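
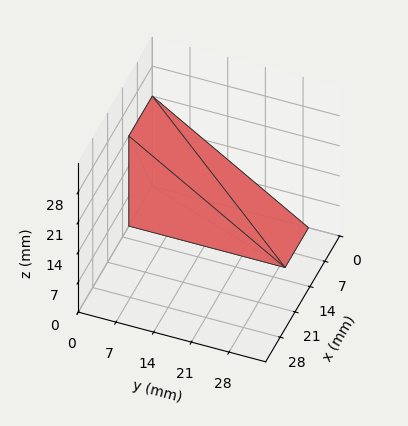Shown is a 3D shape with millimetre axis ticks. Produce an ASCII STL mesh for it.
Reading the render: the shape is a wedge (ramp): 11 × 29 mm base, rising to 21 mm along the y=0 edge and sloping linearly to z=0 at y=29 (dimensions read to the nearest mm from the axis ticks). For the STL, each face is triangulated and given an outward normal.

solid part
  facet normal 0.0000 0.0000 -1.0000
    outer loop
      vertex 11.0 29.0 0.0
      vertex 11.0 0.0 0.0
      vertex 0.0 0.0 0.0
    endloop
  endfacet
  facet normal 0.0000 0.0000 -1.0000
    outer loop
      vertex 0.0 29.0 0.0
      vertex 11.0 29.0 0.0
      vertex 0.0 0.0 0.0
    endloop
  endfacet
  facet normal 0.0000 -1.0000 0.0000
    outer loop
      vertex 0.0 0.0 0.0
      vertex 11.0 0.0 0.0
      vertex 11.0 0.0 21.0
    endloop
  endfacet
  facet normal 0.0000 -1.0000 0.0000
    outer loop
      vertex 0.0 0.0 0.0
      vertex 11.0 0.0 21.0
      vertex 0.0 0.0 21.0
    endloop
  endfacet
  facet normal 0.0000 0.5865 0.8099
    outer loop
      vertex 0.0 0.0 21.0
      vertex 11.0 0.0 21.0
      vertex 11.0 29.0 0.0
    endloop
  endfacet
  facet normal 0.0000 0.5865 0.8099
    outer loop
      vertex 0.0 0.0 21.0
      vertex 11.0 29.0 0.0
      vertex 0.0 29.0 0.0
    endloop
  endfacet
  facet normal -1.0000 0.0000 0.0000
    outer loop
      vertex 0.0 0.0 21.0
      vertex 0.0 29.0 0.0
      vertex 0.0 0.0 0.0
    endloop
  endfacet
  facet normal 1.0000 0.0000 0.0000
    outer loop
      vertex 11.0 0.0 0.0
      vertex 11.0 29.0 0.0
      vertex 11.0 0.0 21.0
    endloop
  endfacet
endsolid part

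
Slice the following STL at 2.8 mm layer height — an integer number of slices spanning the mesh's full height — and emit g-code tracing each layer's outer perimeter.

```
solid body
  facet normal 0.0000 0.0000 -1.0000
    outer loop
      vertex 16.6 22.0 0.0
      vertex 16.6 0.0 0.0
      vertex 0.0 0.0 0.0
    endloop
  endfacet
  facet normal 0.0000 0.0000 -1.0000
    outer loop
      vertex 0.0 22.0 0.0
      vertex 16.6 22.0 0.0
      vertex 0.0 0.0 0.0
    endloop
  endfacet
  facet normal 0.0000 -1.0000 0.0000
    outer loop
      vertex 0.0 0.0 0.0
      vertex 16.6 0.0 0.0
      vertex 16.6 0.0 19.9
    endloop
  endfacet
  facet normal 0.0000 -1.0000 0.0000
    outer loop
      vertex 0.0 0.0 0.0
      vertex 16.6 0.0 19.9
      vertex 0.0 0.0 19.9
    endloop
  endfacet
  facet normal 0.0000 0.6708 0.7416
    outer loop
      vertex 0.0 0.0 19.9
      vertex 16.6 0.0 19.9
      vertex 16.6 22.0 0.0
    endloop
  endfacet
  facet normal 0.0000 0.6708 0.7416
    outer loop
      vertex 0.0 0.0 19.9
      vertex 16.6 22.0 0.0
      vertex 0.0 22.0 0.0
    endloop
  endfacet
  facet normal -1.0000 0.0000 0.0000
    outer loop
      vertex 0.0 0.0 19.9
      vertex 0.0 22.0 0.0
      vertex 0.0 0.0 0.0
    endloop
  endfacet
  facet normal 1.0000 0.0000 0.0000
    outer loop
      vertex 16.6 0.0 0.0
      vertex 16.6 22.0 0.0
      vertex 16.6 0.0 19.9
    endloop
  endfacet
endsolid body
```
; perimeter-only toolpath
G21 ; units = mm
G90 ; absolute positioning
G28 ; home
; layer 1
G0 Z2.8
G0 X0.0 Y0.0
G1 X16.6 Y0.0
G1 X16.6 Y18.9
G1 X0.0 Y18.9
G1 X0.0 Y0.0
; layer 2
G0 Z5.7
G0 X0.0 Y0.0
G1 X16.6 Y0.0
G1 X16.6 Y15.7
G1 X0.0 Y15.7
G1 X0.0 Y0.0
; layer 3
G0 Z8.5
G0 X0.0 Y0.0
G1 X16.6 Y0.0
G1 X16.6 Y12.6
G1 X0.0 Y12.6
G1 X0.0 Y0.0
; layer 4
G0 Z11.4
G0 X0.0 Y0.0
G1 X16.6 Y0.0
G1 X16.6 Y9.4
G1 X0.0 Y9.4
G1 X0.0 Y0.0
; layer 5
G0 Z14.2
G0 X0.0 Y0.0
G1 X16.6 Y0.0
G1 X16.6 Y6.3
G1 X0.0 Y6.3
G1 X0.0 Y0.0
; layer 6
G0 Z17.1
G0 X0.0 Y0.0
G1 X16.6 Y0.0
G1 X16.6 Y3.1
G1 X0.0 Y3.1
G1 X0.0 Y0.0
M2 ; end

The solid is a wedge (ramp): 16.6 × 22 mm base, rising to 19.9 mm along the y=0 edge and sloping linearly to z=0 at y=22. Slicing at Δz = 2.8 mm — 7 equal slices spanning the solid's height, so layer i sits at z = i·h/7 — gives 6 non-empty perimeters. Each is a 4-segment closed polygon; G0 lifts to the layer z and rapids to the start vertex, then G1 traces the edges. The cross-section shrinks linearly with z (the slice at the apex is degenerate and omitted).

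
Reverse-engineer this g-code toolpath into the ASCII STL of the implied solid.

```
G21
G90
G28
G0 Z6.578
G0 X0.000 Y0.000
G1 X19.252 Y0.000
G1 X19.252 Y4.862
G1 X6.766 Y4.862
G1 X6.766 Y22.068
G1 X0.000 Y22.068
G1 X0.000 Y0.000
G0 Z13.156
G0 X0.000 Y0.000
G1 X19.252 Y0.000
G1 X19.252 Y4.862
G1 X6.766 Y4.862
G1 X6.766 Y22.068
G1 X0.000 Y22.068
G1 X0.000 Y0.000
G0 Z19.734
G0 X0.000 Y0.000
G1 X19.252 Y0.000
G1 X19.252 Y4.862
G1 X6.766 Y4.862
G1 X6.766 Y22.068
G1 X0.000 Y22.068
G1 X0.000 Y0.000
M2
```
solid part
  facet normal 0.0000 0.0000 -1.0000
    outer loop
      vertex 19.252 4.862 0.000
      vertex 19.252 0.000 0.000
      vertex 0.000 0.000 0.000
    endloop
  endfacet
  facet normal 0.0000 0.0000 -1.0000
    outer loop
      vertex 6.766 4.862 0.000
      vertex 19.252 4.862 0.000
      vertex 0.000 0.000 0.000
    endloop
  endfacet
  facet normal 0.0000 0.0000 -1.0000
    outer loop
      vertex 6.766 22.068 0.000
      vertex 6.766 4.862 0.000
      vertex 0.000 0.000 0.000
    endloop
  endfacet
  facet normal 0.0000 0.0000 -1.0000
    outer loop
      vertex 0.000 22.068 0.000
      vertex 6.766 22.068 0.000
      vertex 0.000 0.000 0.000
    endloop
  endfacet
  facet normal 0.0000 0.0000 1.0000
    outer loop
      vertex 0.000 0.000 19.734
      vertex 19.252 0.000 19.734
      vertex 19.252 4.862 19.734
    endloop
  endfacet
  facet normal 0.0000 0.0000 1.0000
    outer loop
      vertex 0.000 0.000 19.734
      vertex 19.252 4.862 19.734
      vertex 6.766 4.862 19.734
    endloop
  endfacet
  facet normal 0.0000 0.0000 1.0000
    outer loop
      vertex 0.000 0.000 19.734
      vertex 6.766 4.862 19.734
      vertex 6.766 22.068 19.734
    endloop
  endfacet
  facet normal 0.0000 0.0000 1.0000
    outer loop
      vertex 0.000 0.000 19.734
      vertex 6.766 22.068 19.734
      vertex 0.000 22.068 19.734
    endloop
  endfacet
  facet normal 0.0000 -1.0000 0.0000
    outer loop
      vertex 0.000 0.000 0.000
      vertex 19.252 0.000 0.000
      vertex 19.252 0.000 19.734
    endloop
  endfacet
  facet normal 0.0000 -1.0000 0.0000
    outer loop
      vertex 0.000 0.000 0.000
      vertex 19.252 0.000 19.734
      vertex 0.000 0.000 19.734
    endloop
  endfacet
  facet normal 1.0000 0.0000 0.0000
    outer loop
      vertex 19.252 0.000 0.000
      vertex 19.252 4.862 0.000
      vertex 19.252 4.862 19.734
    endloop
  endfacet
  facet normal 1.0000 0.0000 0.0000
    outer loop
      vertex 19.252 0.000 0.000
      vertex 19.252 4.862 19.734
      vertex 19.252 0.000 19.734
    endloop
  endfacet
  facet normal 0.0000 1.0000 0.0000
    outer loop
      vertex 19.252 4.862 0.000
      vertex 6.766 4.862 0.000
      vertex 6.766 4.862 19.734
    endloop
  endfacet
  facet normal 0.0000 1.0000 0.0000
    outer loop
      vertex 19.252 4.862 0.000
      vertex 6.766 4.862 19.734
      vertex 19.252 4.862 19.734
    endloop
  endfacet
  facet normal 1.0000 0.0000 0.0000
    outer loop
      vertex 6.766 4.862 0.000
      vertex 6.766 22.068 0.000
      vertex 6.766 22.068 19.734
    endloop
  endfacet
  facet normal 1.0000 0.0000 0.0000
    outer loop
      vertex 6.766 4.862 0.000
      vertex 6.766 22.068 19.734
      vertex 6.766 4.862 19.734
    endloop
  endfacet
  facet normal 0.0000 1.0000 0.0000
    outer loop
      vertex 6.766 22.068 0.000
      vertex 0.000 22.068 0.000
      vertex 0.000 22.068 19.734
    endloop
  endfacet
  facet normal 0.0000 1.0000 0.0000
    outer loop
      vertex 6.766 22.068 0.000
      vertex 0.000 22.068 19.734
      vertex 6.766 22.068 19.734
    endloop
  endfacet
  facet normal -1.0000 0.0000 0.0000
    outer loop
      vertex 0.000 22.068 0.000
      vertex 0.000 0.000 0.000
      vertex 0.000 0.000 19.734
    endloop
  endfacet
  facet normal -1.0000 0.0000 0.0000
    outer loop
      vertex 0.000 22.068 0.000
      vertex 0.000 0.000 19.734
      vertex 0.000 22.068 19.734
    endloop
  endfacet
endsolid part

The G0 Z moves step by Δz≈6.578 mm. Every layer's G1 loop is the same polygon, so the solid is a straight extrusion of it from z=0 to z≈19.7. Closing with flat bottom and top caps and triangulating gives 20 facets — an L-shaped prism: outer 19.3 × 22.1 mm, arm thicknesses ≈ 4.86 mm (horizontal) and 6.77 mm (vertical), extruded 19.7 mm in z.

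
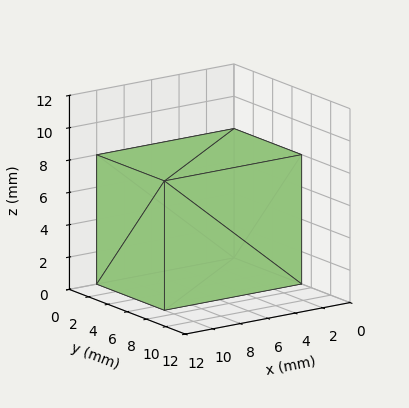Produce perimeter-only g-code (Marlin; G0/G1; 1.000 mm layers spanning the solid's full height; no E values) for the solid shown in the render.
Reading the render: the shape is a rectangular box, roughly 10 × 7 mm footprint and 8 mm tall (dimensions read to the nearest mm from the axis ticks). For the g-code, the solid's height is divided into equal slices at the stated Δz and each level perimeter traced with G1 moves after a G0 lift.

; perimeter-only toolpath
G21 ; units = mm
G90 ; absolute positioning
G28 ; home
; layer 1
G0 Z1.000
G0 X0.000 Y0.000
G1 X10.000 Y0.000
G1 X10.000 Y7.000
G1 X0.000 Y7.000
G1 X0.000 Y0.000
; layer 2
G0 Z2.000
G0 X0.000 Y0.000
G1 X10.000 Y0.000
G1 X10.000 Y7.000
G1 X0.000 Y7.000
G1 X0.000 Y0.000
; layer 3
G0 Z3.000
G0 X0.000 Y0.000
G1 X10.000 Y0.000
G1 X10.000 Y7.000
G1 X0.000 Y7.000
G1 X0.000 Y0.000
; layer 4
G0 Z4.000
G0 X0.000 Y0.000
G1 X10.000 Y0.000
G1 X10.000 Y7.000
G1 X0.000 Y7.000
G1 X0.000 Y0.000
; layer 5
G0 Z5.000
G0 X0.000 Y0.000
G1 X10.000 Y0.000
G1 X10.000 Y7.000
G1 X0.000 Y7.000
G1 X0.000 Y0.000
; layer 6
G0 Z6.000
G0 X0.000 Y0.000
G1 X10.000 Y0.000
G1 X10.000 Y7.000
G1 X0.000 Y7.000
G1 X0.000 Y0.000
; layer 7
G0 Z7.000
G0 X0.000 Y0.000
G1 X10.000 Y0.000
G1 X10.000 Y7.000
G1 X0.000 Y7.000
G1 X0.000 Y0.000
; layer 8
G0 Z8.000
G0 X0.000 Y0.000
G1 X10.000 Y0.000
G1 X10.000 Y7.000
G1 X0.000 Y7.000
G1 X0.000 Y0.000
M2 ; end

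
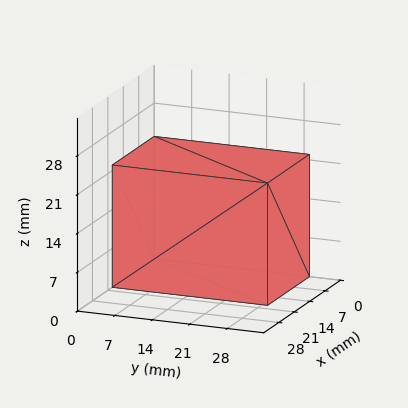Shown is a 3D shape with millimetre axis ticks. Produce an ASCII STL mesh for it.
Reading the render: the shape is a rectangular box, roughly 19 × 29 mm footprint and 22 mm tall (dimensions read to the nearest mm from the axis ticks). For the STL, each face is triangulated and given an outward normal.

solid part
  facet normal 0.0000 0.0000 -1.0000
    outer loop
      vertex 19.00 29.00 0.00
      vertex 19.00 0.00 0.00
      vertex 0.00 0.00 0.00
    endloop
  endfacet
  facet normal 0.0000 0.0000 -1.0000
    outer loop
      vertex 0.00 29.00 0.00
      vertex 19.00 29.00 0.00
      vertex 0.00 0.00 0.00
    endloop
  endfacet
  facet normal 0.0000 0.0000 1.0000
    outer loop
      vertex 0.00 0.00 22.00
      vertex 19.00 0.00 22.00
      vertex 19.00 29.00 22.00
    endloop
  endfacet
  facet normal 0.0000 0.0000 1.0000
    outer loop
      vertex 0.00 0.00 22.00
      vertex 19.00 29.00 22.00
      vertex 0.00 29.00 22.00
    endloop
  endfacet
  facet normal 0.0000 -1.0000 0.0000
    outer loop
      vertex 0.00 0.00 0.00
      vertex 19.00 0.00 0.00
      vertex 19.00 0.00 22.00
    endloop
  endfacet
  facet normal 0.0000 -1.0000 0.0000
    outer loop
      vertex 0.00 0.00 0.00
      vertex 19.00 0.00 22.00
      vertex 0.00 0.00 22.00
    endloop
  endfacet
  facet normal 0.0000 1.0000 0.0000
    outer loop
      vertex 19.00 29.00 22.00
      vertex 19.00 29.00 0.00
      vertex 0.00 29.00 0.00
    endloop
  endfacet
  facet normal 0.0000 1.0000 0.0000
    outer loop
      vertex 0.00 29.00 22.00
      vertex 19.00 29.00 22.00
      vertex 0.00 29.00 0.00
    endloop
  endfacet
  facet normal -1.0000 0.0000 0.0000
    outer loop
      vertex 0.00 29.00 22.00
      vertex 0.00 29.00 0.00
      vertex 0.00 0.00 0.00
    endloop
  endfacet
  facet normal -1.0000 0.0000 0.0000
    outer loop
      vertex 0.00 0.00 22.00
      vertex 0.00 29.00 22.00
      vertex 0.00 0.00 0.00
    endloop
  endfacet
  facet normal 1.0000 0.0000 0.0000
    outer loop
      vertex 19.00 0.00 0.00
      vertex 19.00 29.00 0.00
      vertex 19.00 29.00 22.00
    endloop
  endfacet
  facet normal 1.0000 0.0000 0.0000
    outer loop
      vertex 19.00 0.00 0.00
      vertex 19.00 29.00 22.00
      vertex 19.00 0.00 22.00
    endloop
  endfacet
endsolid part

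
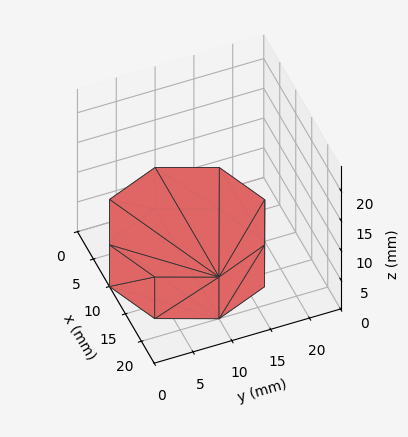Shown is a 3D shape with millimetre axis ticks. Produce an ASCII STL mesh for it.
Reading the render: the shape is a regular 8-sided prism (a cylinder approximated with 8 flat sides), circumscribed radius ≈ 10 mm, height ≈ 7 mm (dimensions read to the nearest mm from the axis ticks). For the STL, each face is triangulated and given an outward normal.

solid part
  facet normal 0.0000 0.0000 -1.0000
    outer loop
      vertex 10.000 20.000 0.000
      vertex 17.071 17.071 0.000
      vertex 20.000 10.000 0.000
    endloop
  endfacet
  facet normal 0.0000 0.0000 -1.0000
    outer loop
      vertex 2.929 17.071 0.000
      vertex 10.000 20.000 0.000
      vertex 20.000 10.000 0.000
    endloop
  endfacet
  facet normal 0.0000 0.0000 -1.0000
    outer loop
      vertex 0.000 10.000 0.000
      vertex 2.929 17.071 0.000
      vertex 20.000 10.000 0.000
    endloop
  endfacet
  facet normal 0.0000 0.0000 -1.0000
    outer loop
      vertex 2.929 2.929 0.000
      vertex 0.000 10.000 0.000
      vertex 20.000 10.000 0.000
    endloop
  endfacet
  facet normal 0.0000 0.0000 -1.0000
    outer loop
      vertex 10.000 0.000 0.000
      vertex 2.929 2.929 0.000
      vertex 20.000 10.000 0.000
    endloop
  endfacet
  facet normal 0.0000 0.0000 -1.0000
    outer loop
      vertex 17.071 2.929 0.000
      vertex 10.000 0.000 0.000
      vertex 20.000 10.000 0.000
    endloop
  endfacet
  facet normal 0.0000 0.0000 1.0000
    outer loop
      vertex 20.000 10.000 7.000
      vertex 17.071 17.071 7.000
      vertex 10.000 20.000 7.000
    endloop
  endfacet
  facet normal 0.0000 0.0000 1.0000
    outer loop
      vertex 20.000 10.000 7.000
      vertex 10.000 20.000 7.000
      vertex 2.929 17.071 7.000
    endloop
  endfacet
  facet normal 0.0000 0.0000 1.0000
    outer loop
      vertex 20.000 10.000 7.000
      vertex 2.929 17.071 7.000
      vertex 0.000 10.000 7.000
    endloop
  endfacet
  facet normal 0.0000 0.0000 1.0000
    outer loop
      vertex 20.000 10.000 7.000
      vertex 0.000 10.000 7.000
      vertex 2.929 2.929 7.000
    endloop
  endfacet
  facet normal 0.0000 0.0000 1.0000
    outer loop
      vertex 20.000 10.000 7.000
      vertex 2.929 2.929 7.000
      vertex 10.000 0.000 7.000
    endloop
  endfacet
  facet normal 0.0000 0.0000 1.0000
    outer loop
      vertex 20.000 10.000 7.000
      vertex 10.000 0.000 7.000
      vertex 17.071 2.929 7.000
    endloop
  endfacet
  facet normal 0.9239 0.3827 0.0000
    outer loop
      vertex 20.000 10.000 0.000
      vertex 17.071 17.071 0.000
      vertex 17.071 17.071 7.000
    endloop
  endfacet
  facet normal 0.9239 0.3827 0.0000
    outer loop
      vertex 20.000 10.000 0.000
      vertex 17.071 17.071 7.000
      vertex 20.000 10.000 7.000
    endloop
  endfacet
  facet normal 0.3827 0.9239 0.0000
    outer loop
      vertex 17.071 17.071 0.000
      vertex 10.000 20.000 0.000
      vertex 10.000 20.000 7.000
    endloop
  endfacet
  facet normal 0.3827 0.9239 0.0000
    outer loop
      vertex 17.071 17.071 0.000
      vertex 10.000 20.000 7.000
      vertex 17.071 17.071 7.000
    endloop
  endfacet
  facet normal -0.3827 0.9239 0.0000
    outer loop
      vertex 10.000 20.000 0.000
      vertex 2.929 17.071 0.000
      vertex 2.929 17.071 7.000
    endloop
  endfacet
  facet normal -0.3827 0.9239 0.0000
    outer loop
      vertex 10.000 20.000 0.000
      vertex 2.929 17.071 7.000
      vertex 10.000 20.000 7.000
    endloop
  endfacet
  facet normal -0.9239 0.3827 0.0000
    outer loop
      vertex 2.929 17.071 0.000
      vertex 0.000 10.000 0.000
      vertex 0.000 10.000 7.000
    endloop
  endfacet
  facet normal -0.9239 0.3827 0.0000
    outer loop
      vertex 2.929 17.071 0.000
      vertex 0.000 10.000 7.000
      vertex 2.929 17.071 7.000
    endloop
  endfacet
  facet normal -0.9239 -0.3827 0.0000
    outer loop
      vertex 0.000 10.000 0.000
      vertex 2.929 2.929 0.000
      vertex 2.929 2.929 7.000
    endloop
  endfacet
  facet normal -0.9239 -0.3827 0.0000
    outer loop
      vertex 0.000 10.000 0.000
      vertex 2.929 2.929 7.000
      vertex 0.000 10.000 7.000
    endloop
  endfacet
  facet normal -0.3827 -0.9239 0.0000
    outer loop
      vertex 2.929 2.929 0.000
      vertex 10.000 0.000 0.000
      vertex 10.000 0.000 7.000
    endloop
  endfacet
  facet normal -0.3827 -0.9239 0.0000
    outer loop
      vertex 2.929 2.929 0.000
      vertex 10.000 0.000 7.000
      vertex 2.929 2.929 7.000
    endloop
  endfacet
  facet normal 0.3827 -0.9239 0.0000
    outer loop
      vertex 10.000 0.000 0.000
      vertex 17.071 2.929 0.000
      vertex 17.071 2.929 7.000
    endloop
  endfacet
  facet normal 0.3827 -0.9239 0.0000
    outer loop
      vertex 10.000 0.000 0.000
      vertex 17.071 2.929 7.000
      vertex 10.000 0.000 7.000
    endloop
  endfacet
  facet normal 0.9239 -0.3827 0.0000
    outer loop
      vertex 17.071 2.929 0.000
      vertex 20.000 10.000 0.000
      vertex 20.000 10.000 7.000
    endloop
  endfacet
  facet normal 0.9239 -0.3827 0.0000
    outer loop
      vertex 17.071 2.929 0.000
      vertex 20.000 10.000 7.000
      vertex 17.071 2.929 7.000
    endloop
  endfacet
endsolid part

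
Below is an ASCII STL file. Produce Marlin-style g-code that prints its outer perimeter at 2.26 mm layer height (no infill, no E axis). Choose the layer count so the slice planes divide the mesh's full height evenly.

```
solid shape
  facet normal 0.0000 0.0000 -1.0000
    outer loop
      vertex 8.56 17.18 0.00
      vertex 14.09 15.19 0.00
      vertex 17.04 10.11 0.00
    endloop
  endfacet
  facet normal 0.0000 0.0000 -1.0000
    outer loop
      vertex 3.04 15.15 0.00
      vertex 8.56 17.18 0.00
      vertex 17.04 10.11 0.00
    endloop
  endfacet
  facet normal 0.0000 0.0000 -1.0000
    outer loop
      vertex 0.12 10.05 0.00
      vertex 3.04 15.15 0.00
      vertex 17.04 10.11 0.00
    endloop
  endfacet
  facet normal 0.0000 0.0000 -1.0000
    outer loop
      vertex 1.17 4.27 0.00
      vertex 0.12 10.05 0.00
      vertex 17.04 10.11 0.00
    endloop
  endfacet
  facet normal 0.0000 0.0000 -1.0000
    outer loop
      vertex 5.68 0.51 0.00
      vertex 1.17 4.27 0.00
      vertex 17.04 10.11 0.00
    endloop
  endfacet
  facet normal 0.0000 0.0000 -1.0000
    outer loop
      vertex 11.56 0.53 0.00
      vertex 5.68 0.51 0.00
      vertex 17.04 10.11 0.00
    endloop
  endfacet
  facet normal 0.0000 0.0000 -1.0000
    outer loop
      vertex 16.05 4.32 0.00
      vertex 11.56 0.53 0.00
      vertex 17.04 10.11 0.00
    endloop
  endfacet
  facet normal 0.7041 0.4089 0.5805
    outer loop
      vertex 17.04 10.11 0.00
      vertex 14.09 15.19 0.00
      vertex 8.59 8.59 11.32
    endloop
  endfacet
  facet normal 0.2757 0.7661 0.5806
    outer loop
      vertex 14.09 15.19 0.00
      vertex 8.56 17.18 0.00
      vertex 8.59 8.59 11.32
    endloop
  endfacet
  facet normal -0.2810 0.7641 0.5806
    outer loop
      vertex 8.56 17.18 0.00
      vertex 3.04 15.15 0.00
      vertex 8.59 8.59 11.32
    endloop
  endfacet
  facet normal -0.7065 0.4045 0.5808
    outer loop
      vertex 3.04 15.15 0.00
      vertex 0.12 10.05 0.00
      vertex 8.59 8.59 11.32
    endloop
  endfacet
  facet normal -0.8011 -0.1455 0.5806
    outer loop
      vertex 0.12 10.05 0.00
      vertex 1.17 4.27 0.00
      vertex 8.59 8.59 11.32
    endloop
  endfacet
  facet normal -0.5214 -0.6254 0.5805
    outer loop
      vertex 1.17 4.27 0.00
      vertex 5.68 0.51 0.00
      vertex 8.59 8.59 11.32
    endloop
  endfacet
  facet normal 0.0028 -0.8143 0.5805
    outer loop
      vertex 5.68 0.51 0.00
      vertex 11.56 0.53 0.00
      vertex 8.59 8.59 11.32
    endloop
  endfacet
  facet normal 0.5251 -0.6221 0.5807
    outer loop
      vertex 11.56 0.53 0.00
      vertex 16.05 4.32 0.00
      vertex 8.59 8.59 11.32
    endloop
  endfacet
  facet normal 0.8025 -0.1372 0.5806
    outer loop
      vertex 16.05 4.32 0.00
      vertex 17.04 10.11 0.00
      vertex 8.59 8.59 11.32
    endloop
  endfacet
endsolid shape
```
; perimeter-only toolpath
G21 ; units = mm
G90 ; absolute positioning
G28 ; home
; layer 1
G0 Z2.26
G0 X15.35 Y9.81
G1 X12.99 Y13.87
G1 X8.57 Y15.46
G1 X4.15 Y13.84
G1 X1.81 Y9.76
G1 X2.65 Y5.13
G1 X6.26 Y2.13
G1 X10.97 Y2.14
G1 X14.56 Y5.17
G1 X15.35 Y9.81
; layer 2
G0 Z4.53
G0 X13.66 Y9.50
G1 X11.89 Y12.55
G1 X8.57 Y13.74
G1 X5.26 Y12.53
G1 X3.51 Y9.47
G1 X4.14 Y6.00
G1 X6.84 Y3.74
G1 X10.37 Y3.75
G1 X13.07 Y6.03
G1 X13.66 Y9.50
; layer 3
G0 Z6.79
G0 X11.97 Y9.20
G1 X10.79 Y11.23
G1 X8.58 Y12.03
G1 X6.37 Y11.21
G1 X5.20 Y9.17
G1 X5.62 Y6.86
G1 X7.43 Y5.36
G1 X9.78 Y5.37
G1 X11.57 Y6.88
G1 X11.97 Y9.20
; layer 4
G0 Z9.06
G0 X10.28 Y8.89
G1 X9.69 Y9.91
G1 X8.58 Y10.31
G1 X7.48 Y9.90
G1 X6.90 Y8.88
G1 X7.11 Y7.73
G1 X8.01 Y6.97
G1 X9.18 Y6.98
G1 X10.08 Y7.74
G1 X10.28 Y8.89
M2 ; end

The solid is a regular 9-sided pyramid, base circumscribed radius ≈ 8.59 mm, apex at z ≈ 11.3 mm. Slicing at Δz = 2.26 mm — 5 equal slices spanning the solid's height, so layer i sits at z = i·h/5 — gives 4 non-empty perimeters. Each is a 9-segment closed polygon; G0 lifts to the layer z and rapids to the start vertex, then G1 traces the edges. The cross-section shrinks linearly with z (the slice at the apex is degenerate and omitted).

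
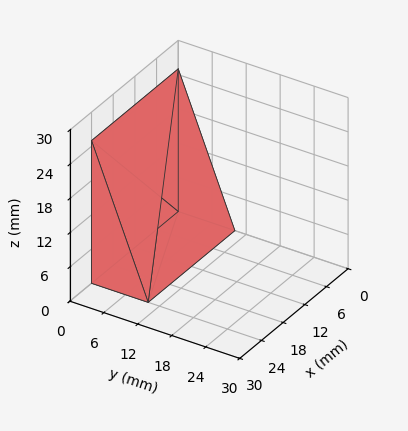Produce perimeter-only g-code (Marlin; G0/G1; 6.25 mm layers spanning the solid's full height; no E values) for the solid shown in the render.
Reading the render: the shape is a wedge (ramp): 24 × 10 mm base, rising to 25 mm along the y=0 edge and sloping linearly to z=0 at y=10 (dimensions read to the nearest mm from the axis ticks). For the g-code, the solid's height is divided into equal slices at the stated Δz and each level perimeter traced with G1 moves after a G0 lift.

; perimeter-only toolpath
G21 ; units = mm
G90 ; absolute positioning
G28 ; home
; layer 1
G0 Z6.25
G0 X0.00 Y0.00
G1 X24.00 Y0.00
G1 X24.00 Y7.50
G1 X0.00 Y7.50
G1 X0.00 Y0.00
; layer 2
G0 Z12.50
G0 X0.00 Y0.00
G1 X24.00 Y0.00
G1 X24.00 Y5.00
G1 X0.00 Y5.00
G1 X0.00 Y0.00
; layer 3
G0 Z18.75
G0 X0.00 Y0.00
G1 X24.00 Y0.00
G1 X24.00 Y2.50
G1 X0.00 Y2.50
G1 X0.00 Y0.00
M2 ; end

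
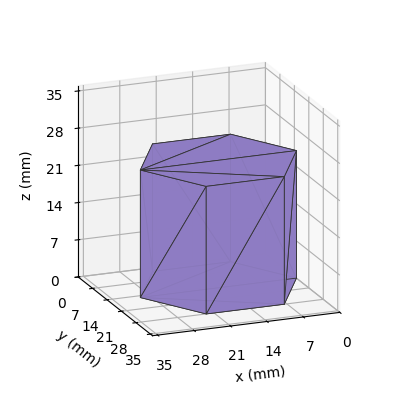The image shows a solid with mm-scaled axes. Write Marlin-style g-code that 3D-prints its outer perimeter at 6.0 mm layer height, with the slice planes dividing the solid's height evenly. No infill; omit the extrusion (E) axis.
Reading the render: the shape is a regular 6-sided prism (a cylinder approximated with 6 flat sides), circumscribed radius ≈ 15 mm, height ≈ 24 mm (dimensions read to the nearest mm from the axis ticks). For the g-code, the solid's height is divided into equal slices at the stated Δz and each level perimeter traced with G1 moves after a G0 lift.

; perimeter-only toolpath
G21 ; units = mm
G90 ; absolute positioning
G28 ; home
; layer 1
G0 Z6.0
G0 X30.0 Y15.0
G1 X22.5 Y28.0
G1 X7.5 Y28.0
G1 X0.0 Y15.0
G1 X7.5 Y2.0
G1 X22.5 Y2.0
G1 X30.0 Y15.0
; layer 2
G0 Z12.0
G0 X30.0 Y15.0
G1 X22.5 Y28.0
G1 X7.5 Y28.0
G1 X0.0 Y15.0
G1 X7.5 Y2.0
G1 X22.5 Y2.0
G1 X30.0 Y15.0
; layer 3
G0 Z18.0
G0 X30.0 Y15.0
G1 X22.5 Y28.0
G1 X7.5 Y28.0
G1 X0.0 Y15.0
G1 X7.5 Y2.0
G1 X22.5 Y2.0
G1 X30.0 Y15.0
; layer 4
G0 Z24.0
G0 X30.0 Y15.0
G1 X22.5 Y28.0
G1 X7.5 Y28.0
G1 X0.0 Y15.0
G1 X7.5 Y2.0
G1 X22.5 Y2.0
G1 X30.0 Y15.0
M2 ; end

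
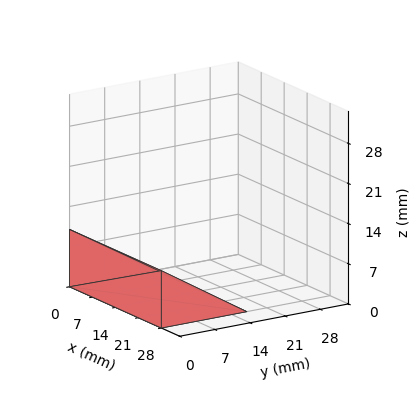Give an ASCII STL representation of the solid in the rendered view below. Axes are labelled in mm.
Reading the render: the shape is a wedge (ramp): 28 × 17 mm base, rising to 10 mm along the y=0 edge and sloping linearly to z=0 at y=17 (dimensions read to the nearest mm from the axis ticks). For the STL, each face is triangulated and given an outward normal.

solid part
  facet normal 0.0000 0.0000 -1.0000
    outer loop
      vertex 28.00 17.00 0.00
      vertex 28.00 0.00 0.00
      vertex 0.00 0.00 0.00
    endloop
  endfacet
  facet normal 0.0000 0.0000 -1.0000
    outer loop
      vertex 0.00 17.00 0.00
      vertex 28.00 17.00 0.00
      vertex 0.00 0.00 0.00
    endloop
  endfacet
  facet normal 0.0000 -1.0000 0.0000
    outer loop
      vertex 0.00 0.00 0.00
      vertex 28.00 0.00 0.00
      vertex 28.00 0.00 10.00
    endloop
  endfacet
  facet normal 0.0000 -1.0000 0.0000
    outer loop
      vertex 0.00 0.00 0.00
      vertex 28.00 0.00 10.00
      vertex 0.00 0.00 10.00
    endloop
  endfacet
  facet normal 0.0000 0.5070 0.8619
    outer loop
      vertex 0.00 0.00 10.00
      vertex 28.00 0.00 10.00
      vertex 28.00 17.00 0.00
    endloop
  endfacet
  facet normal 0.0000 0.5070 0.8619
    outer loop
      vertex 0.00 0.00 10.00
      vertex 28.00 17.00 0.00
      vertex 0.00 17.00 0.00
    endloop
  endfacet
  facet normal -1.0000 0.0000 0.0000
    outer loop
      vertex 0.00 0.00 10.00
      vertex 0.00 17.00 0.00
      vertex 0.00 0.00 0.00
    endloop
  endfacet
  facet normal 1.0000 0.0000 0.0000
    outer loop
      vertex 28.00 0.00 0.00
      vertex 28.00 17.00 0.00
      vertex 28.00 0.00 10.00
    endloop
  endfacet
endsolid part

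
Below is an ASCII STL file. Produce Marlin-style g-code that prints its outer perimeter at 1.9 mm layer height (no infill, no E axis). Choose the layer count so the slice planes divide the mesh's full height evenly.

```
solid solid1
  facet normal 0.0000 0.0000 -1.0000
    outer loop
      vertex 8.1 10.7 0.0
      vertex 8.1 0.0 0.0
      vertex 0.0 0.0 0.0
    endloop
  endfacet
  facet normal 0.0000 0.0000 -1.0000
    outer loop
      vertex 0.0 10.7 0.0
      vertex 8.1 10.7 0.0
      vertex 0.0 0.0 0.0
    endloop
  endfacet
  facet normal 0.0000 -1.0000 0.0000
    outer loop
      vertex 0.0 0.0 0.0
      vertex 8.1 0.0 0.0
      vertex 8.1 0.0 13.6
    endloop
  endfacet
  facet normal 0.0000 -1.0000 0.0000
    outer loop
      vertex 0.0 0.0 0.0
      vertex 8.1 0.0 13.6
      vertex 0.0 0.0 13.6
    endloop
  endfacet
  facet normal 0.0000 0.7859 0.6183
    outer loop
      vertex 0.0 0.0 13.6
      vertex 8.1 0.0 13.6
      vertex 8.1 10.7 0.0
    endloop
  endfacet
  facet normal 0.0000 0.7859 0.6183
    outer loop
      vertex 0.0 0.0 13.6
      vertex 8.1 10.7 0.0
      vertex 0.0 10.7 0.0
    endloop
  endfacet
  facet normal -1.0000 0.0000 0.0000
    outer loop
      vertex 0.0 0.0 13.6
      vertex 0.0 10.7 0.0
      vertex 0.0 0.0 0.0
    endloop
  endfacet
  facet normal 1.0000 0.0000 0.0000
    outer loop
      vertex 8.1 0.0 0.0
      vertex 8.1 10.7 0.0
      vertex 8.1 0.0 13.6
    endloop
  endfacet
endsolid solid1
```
; perimeter-only toolpath
G21 ; units = mm
G90 ; absolute positioning
G28 ; home
; layer 1
G0 Z1.9
G0 X0.0 Y0.0
G1 X8.1 Y0.0
G1 X8.1 Y9.2
G1 X0.0 Y9.2
G1 X0.0 Y0.0
; layer 2
G0 Z3.9
G0 X0.0 Y0.0
G1 X8.1 Y0.0
G1 X8.1 Y7.6
G1 X0.0 Y7.6
G1 X0.0 Y0.0
; layer 3
G0 Z5.8
G0 X0.0 Y0.0
G1 X8.1 Y0.0
G1 X8.1 Y6.1
G1 X0.0 Y6.1
G1 X0.0 Y0.0
; layer 4
G0 Z7.8
G0 X0.0 Y0.0
G1 X8.1 Y0.0
G1 X8.1 Y4.6
G1 X0.0 Y4.6
G1 X0.0 Y0.0
; layer 5
G0 Z9.7
G0 X0.0 Y0.0
G1 X8.1 Y0.0
G1 X8.1 Y3.1
G1 X0.0 Y3.1
G1 X0.0 Y0.0
; layer 6
G0 Z11.7
G0 X0.0 Y0.0
G1 X8.1 Y0.0
G1 X8.1 Y1.5
G1 X0.0 Y1.5
G1 X0.0 Y0.0
M2 ; end

The solid is a wedge (ramp): 8.1 × 10.7 mm base, rising to 13.6 mm along the y=0 edge and sloping linearly to z=0 at y=10.7. Slicing at Δz = 1.9 mm — 7 equal slices spanning the solid's height, so layer i sits at z = i·h/7 — gives 6 non-empty perimeters. Each is a 4-segment closed polygon; G0 lifts to the layer z and rapids to the start vertex, then G1 traces the edges. The cross-section shrinks linearly with z (the slice at the apex is degenerate and omitted).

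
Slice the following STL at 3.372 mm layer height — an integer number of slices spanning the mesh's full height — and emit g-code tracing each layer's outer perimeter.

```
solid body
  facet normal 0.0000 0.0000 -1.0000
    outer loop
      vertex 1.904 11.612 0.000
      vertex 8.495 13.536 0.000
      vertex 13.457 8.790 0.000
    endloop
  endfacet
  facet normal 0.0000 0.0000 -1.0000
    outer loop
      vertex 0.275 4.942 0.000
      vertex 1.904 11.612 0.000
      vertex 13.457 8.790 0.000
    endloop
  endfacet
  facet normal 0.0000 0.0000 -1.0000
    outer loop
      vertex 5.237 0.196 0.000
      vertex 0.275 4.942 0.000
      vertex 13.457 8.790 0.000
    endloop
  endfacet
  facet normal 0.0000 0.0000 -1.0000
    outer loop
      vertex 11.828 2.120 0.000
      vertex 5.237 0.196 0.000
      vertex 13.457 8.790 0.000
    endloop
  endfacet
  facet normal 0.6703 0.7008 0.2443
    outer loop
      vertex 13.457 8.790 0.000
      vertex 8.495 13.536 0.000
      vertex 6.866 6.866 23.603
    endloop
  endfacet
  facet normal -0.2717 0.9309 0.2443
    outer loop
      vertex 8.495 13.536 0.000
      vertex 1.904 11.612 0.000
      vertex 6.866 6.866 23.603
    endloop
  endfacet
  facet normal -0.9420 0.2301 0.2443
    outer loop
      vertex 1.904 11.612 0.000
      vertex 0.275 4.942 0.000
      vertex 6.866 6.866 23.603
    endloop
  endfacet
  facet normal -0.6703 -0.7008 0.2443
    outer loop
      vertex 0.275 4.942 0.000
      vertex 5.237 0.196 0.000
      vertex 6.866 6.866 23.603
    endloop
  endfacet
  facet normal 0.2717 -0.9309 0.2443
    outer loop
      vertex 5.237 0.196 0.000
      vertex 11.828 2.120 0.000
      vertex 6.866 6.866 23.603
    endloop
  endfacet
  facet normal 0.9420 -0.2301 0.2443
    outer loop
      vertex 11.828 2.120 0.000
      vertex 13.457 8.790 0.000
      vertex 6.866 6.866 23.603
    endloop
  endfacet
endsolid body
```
; perimeter-only toolpath
G21 ; units = mm
G90 ; absolute positioning
G28 ; home
; layer 1
G0 Z3.372
G0 X12.515 Y8.515
G1 X8.262 Y12.583
G1 X2.613 Y10.934
G1 X1.217 Y5.217
G1 X5.470 Y1.149
G1 X11.119 Y2.798
G1 X12.515 Y8.515
; layer 2
G0 Z6.744
G0 X11.574 Y8.240
G1 X8.030 Y11.630
G1 X3.322 Y10.256
G1 X2.158 Y5.492
G1 X5.702 Y2.102
G1 X10.410 Y3.476
G1 X11.574 Y8.240
; layer 3
G0 Z10.116
G0 X10.632 Y7.965
G1 X7.797 Y10.677
G1 X4.031 Y9.578
G1 X3.100 Y5.767
G1 X5.935 Y3.055
G1 X9.701 Y4.154
G1 X10.632 Y7.965
; layer 4
G0 Z13.487
G0 X9.691 Y7.691
G1 X7.564 Y9.725
G1 X4.739 Y8.900
G1 X4.041 Y6.041
G1 X6.168 Y4.007
G1 X8.993 Y4.832
G1 X9.691 Y7.691
; layer 5
G0 Z16.859
G0 X8.749 Y7.416
G1 X7.331 Y8.772
G1 X5.448 Y8.222
G1 X4.983 Y6.316
G1 X6.401 Y4.960
G1 X8.284 Y5.510
G1 X8.749 Y7.416
; layer 6
G0 Z20.231
G0 X7.808 Y7.141
G1 X7.099 Y7.819
G1 X6.157 Y7.544
G1 X5.924 Y6.591
G1 X6.633 Y5.913
G1 X7.575 Y6.188
G1 X7.808 Y7.141
M2 ; end

The solid is a regular 6-sided pyramid, base circumscribed radius ≈ 6.87 mm, apex at z ≈ 23.6 mm. Slicing at Δz = 3.372 mm — 7 equal slices spanning the solid's height, so layer i sits at z = i·h/7 — gives 6 non-empty perimeters. Each is a 6-segment closed polygon; G0 lifts to the layer z and rapids to the start vertex, then G1 traces the edges. The cross-section shrinks linearly with z (the slice at the apex is degenerate and omitted).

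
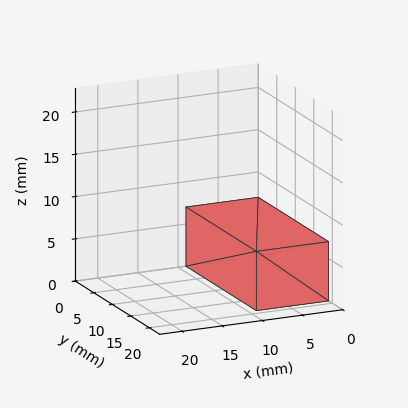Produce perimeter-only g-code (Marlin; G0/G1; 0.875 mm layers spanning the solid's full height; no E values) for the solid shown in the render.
Reading the render: the shape is a rectangular box, roughly 9 × 19 mm footprint and 7 mm tall (dimensions read to the nearest mm from the axis ticks). For the g-code, the solid's height is divided into equal slices at the stated Δz and each level perimeter traced with G1 moves after a G0 lift.

; perimeter-only toolpath
G21 ; units = mm
G90 ; absolute positioning
G28 ; home
; layer 1
G0 Z0.875
G0 X0.000 Y0.000
G1 X9.000 Y0.000
G1 X9.000 Y19.000
G1 X0.000 Y19.000
G1 X0.000 Y0.000
; layer 2
G0 Z1.750
G0 X0.000 Y0.000
G1 X9.000 Y0.000
G1 X9.000 Y19.000
G1 X0.000 Y19.000
G1 X0.000 Y0.000
; layer 3
G0 Z2.625
G0 X0.000 Y0.000
G1 X9.000 Y0.000
G1 X9.000 Y19.000
G1 X0.000 Y19.000
G1 X0.000 Y0.000
; layer 4
G0 Z3.500
G0 X0.000 Y0.000
G1 X9.000 Y0.000
G1 X9.000 Y19.000
G1 X0.000 Y19.000
G1 X0.000 Y0.000
; layer 5
G0 Z4.375
G0 X0.000 Y0.000
G1 X9.000 Y0.000
G1 X9.000 Y19.000
G1 X0.000 Y19.000
G1 X0.000 Y0.000
; layer 6
G0 Z5.250
G0 X0.000 Y0.000
G1 X9.000 Y0.000
G1 X9.000 Y19.000
G1 X0.000 Y19.000
G1 X0.000 Y0.000
; layer 7
G0 Z6.125
G0 X0.000 Y0.000
G1 X9.000 Y0.000
G1 X9.000 Y19.000
G1 X0.000 Y19.000
G1 X0.000 Y0.000
; layer 8
G0 Z7.000
G0 X0.000 Y0.000
G1 X9.000 Y0.000
G1 X9.000 Y19.000
G1 X0.000 Y19.000
G1 X0.000 Y0.000
M2 ; end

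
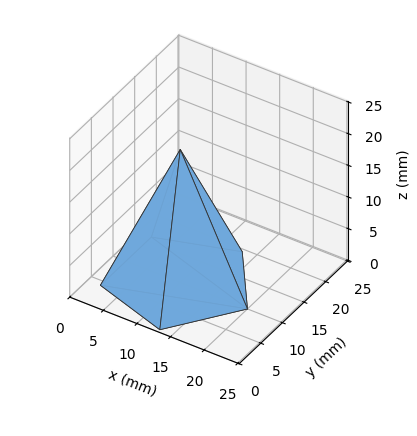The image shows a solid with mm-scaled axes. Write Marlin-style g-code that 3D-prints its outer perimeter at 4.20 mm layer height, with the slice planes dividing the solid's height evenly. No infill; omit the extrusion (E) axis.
Reading the render: the shape is a regular 5-sided pyramid, base circumscribed radius ≈ 10 mm, apex at z ≈ 21 mm (dimensions read to the nearest mm from the axis ticks). For the g-code, the solid's height is divided into equal slices at the stated Δz and each level perimeter traced with G1 moves after a G0 lift.

; perimeter-only toolpath
G21 ; units = mm
G90 ; absolute positioning
G28 ; home
; layer 1
G0 Z4.20
G0 X18.00 Y10.00
G1 X12.47 Y17.61
G1 X3.53 Y14.70
G1 X3.53 Y5.30
G1 X12.47 Y2.39
G1 X18.00 Y10.00
; layer 2
G0 Z8.40
G0 X16.00 Y10.00
G1 X11.85 Y15.71
G1 X5.15 Y13.53
G1 X5.15 Y6.47
G1 X11.85 Y4.29
G1 X16.00 Y10.00
; layer 3
G0 Z12.60
G0 X14.00 Y10.00
G1 X11.24 Y13.80
G1 X6.76 Y12.35
G1 X6.76 Y7.65
G1 X11.24 Y6.20
G1 X14.00 Y10.00
; layer 4
G0 Z16.80
G0 X12.00 Y10.00
G1 X10.62 Y11.90
G1 X8.38 Y11.18
G1 X8.38 Y8.82
G1 X10.62 Y8.10
G1 X12.00 Y10.00
M2 ; end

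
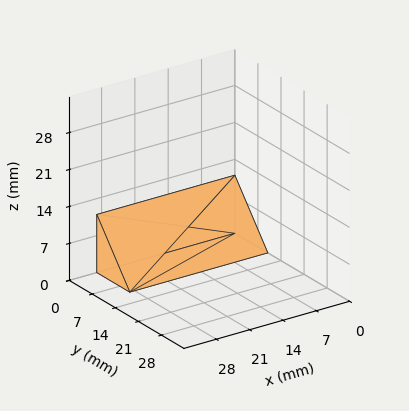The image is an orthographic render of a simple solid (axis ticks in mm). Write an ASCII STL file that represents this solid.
Reading the render: the shape is a wedge (ramp): 29 × 10 mm base, rising to 11 mm along the y=0 edge and sloping linearly to z=0 at y=10 (dimensions read to the nearest mm from the axis ticks). For the STL, each face is triangulated and given an outward normal.

solid part
  facet normal 0.0000 0.0000 -1.0000
    outer loop
      vertex 29.00 10.00 0.00
      vertex 29.00 0.00 0.00
      vertex 0.00 0.00 0.00
    endloop
  endfacet
  facet normal 0.0000 0.0000 -1.0000
    outer loop
      vertex 0.00 10.00 0.00
      vertex 29.00 10.00 0.00
      vertex 0.00 0.00 0.00
    endloop
  endfacet
  facet normal 0.0000 -1.0000 0.0000
    outer loop
      vertex 0.00 0.00 0.00
      vertex 29.00 0.00 0.00
      vertex 29.00 0.00 11.00
    endloop
  endfacet
  facet normal 0.0000 -1.0000 0.0000
    outer loop
      vertex 0.00 0.00 0.00
      vertex 29.00 0.00 11.00
      vertex 0.00 0.00 11.00
    endloop
  endfacet
  facet normal 0.0000 0.7399 0.6727
    outer loop
      vertex 0.00 0.00 11.00
      vertex 29.00 0.00 11.00
      vertex 29.00 10.00 0.00
    endloop
  endfacet
  facet normal 0.0000 0.7399 0.6727
    outer loop
      vertex 0.00 0.00 11.00
      vertex 29.00 10.00 0.00
      vertex 0.00 10.00 0.00
    endloop
  endfacet
  facet normal -1.0000 0.0000 0.0000
    outer loop
      vertex 0.00 0.00 11.00
      vertex 0.00 10.00 0.00
      vertex 0.00 0.00 0.00
    endloop
  endfacet
  facet normal 1.0000 0.0000 0.0000
    outer loop
      vertex 29.00 0.00 0.00
      vertex 29.00 10.00 0.00
      vertex 29.00 0.00 11.00
    endloop
  endfacet
endsolid part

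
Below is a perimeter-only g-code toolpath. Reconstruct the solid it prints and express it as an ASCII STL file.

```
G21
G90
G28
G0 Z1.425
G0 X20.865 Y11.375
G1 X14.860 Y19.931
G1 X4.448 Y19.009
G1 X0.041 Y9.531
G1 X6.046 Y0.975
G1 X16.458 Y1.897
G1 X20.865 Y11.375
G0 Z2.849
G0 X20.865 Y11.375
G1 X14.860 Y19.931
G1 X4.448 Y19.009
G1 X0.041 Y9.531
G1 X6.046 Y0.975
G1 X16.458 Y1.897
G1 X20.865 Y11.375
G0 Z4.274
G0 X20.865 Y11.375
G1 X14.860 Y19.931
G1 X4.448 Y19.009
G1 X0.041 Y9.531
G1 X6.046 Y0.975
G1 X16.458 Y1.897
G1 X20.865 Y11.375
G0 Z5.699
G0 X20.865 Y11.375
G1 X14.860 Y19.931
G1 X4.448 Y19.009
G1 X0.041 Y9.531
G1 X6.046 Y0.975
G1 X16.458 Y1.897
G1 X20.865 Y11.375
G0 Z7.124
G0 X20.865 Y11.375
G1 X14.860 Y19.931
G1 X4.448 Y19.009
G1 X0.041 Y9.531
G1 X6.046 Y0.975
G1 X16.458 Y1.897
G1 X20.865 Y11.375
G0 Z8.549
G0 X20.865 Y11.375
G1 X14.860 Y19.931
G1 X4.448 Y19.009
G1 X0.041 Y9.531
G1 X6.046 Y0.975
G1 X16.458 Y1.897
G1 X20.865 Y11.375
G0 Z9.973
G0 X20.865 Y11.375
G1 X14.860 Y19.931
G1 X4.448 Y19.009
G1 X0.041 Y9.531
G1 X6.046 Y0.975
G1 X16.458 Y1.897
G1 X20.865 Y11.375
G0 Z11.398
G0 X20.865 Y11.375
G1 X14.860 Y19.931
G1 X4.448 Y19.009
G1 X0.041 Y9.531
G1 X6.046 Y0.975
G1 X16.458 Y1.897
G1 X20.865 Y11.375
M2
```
solid part
  facet normal 0.0000 0.0000 -1.0000
    outer loop
      vertex 4.448 19.009 0.000
      vertex 14.860 19.931 0.000
      vertex 20.865 11.375 0.000
    endloop
  endfacet
  facet normal 0.0000 0.0000 -1.0000
    outer loop
      vertex 0.041 9.531 0.000
      vertex 4.448 19.009 0.000
      vertex 20.865 11.375 0.000
    endloop
  endfacet
  facet normal 0.0000 0.0000 -1.0000
    outer loop
      vertex 6.046 0.975 0.000
      vertex 0.041 9.531 0.000
      vertex 20.865 11.375 0.000
    endloop
  endfacet
  facet normal 0.0000 0.0000 -1.0000
    outer loop
      vertex 16.458 1.897 0.000
      vertex 6.046 0.975 0.000
      vertex 20.865 11.375 0.000
    endloop
  endfacet
  facet normal 0.0000 0.0000 1.0000
    outer loop
      vertex 20.865 11.375 11.398
      vertex 14.860 19.931 11.398
      vertex 4.448 19.009 11.398
    endloop
  endfacet
  facet normal 0.0000 0.0000 1.0000
    outer loop
      vertex 20.865 11.375 11.398
      vertex 4.448 19.009 11.398
      vertex 0.041 9.531 11.398
    endloop
  endfacet
  facet normal 0.0000 0.0000 1.0000
    outer loop
      vertex 20.865 11.375 11.398
      vertex 0.041 9.531 11.398
      vertex 6.046 0.975 11.398
    endloop
  endfacet
  facet normal 0.0000 0.0000 1.0000
    outer loop
      vertex 20.865 11.375 11.398
      vertex 6.046 0.975 11.398
      vertex 16.458 1.897 11.398
    endloop
  endfacet
  facet normal 0.8185 0.5745 0.0000
    outer loop
      vertex 20.865 11.375 0.000
      vertex 14.860 19.931 0.000
      vertex 14.860 19.931 11.398
    endloop
  endfacet
  facet normal 0.8185 0.5745 0.0000
    outer loop
      vertex 20.865 11.375 0.000
      vertex 14.860 19.931 11.398
      vertex 20.865 11.375 11.398
    endloop
  endfacet
  facet normal -0.0882 0.9961 0.0000
    outer loop
      vertex 14.860 19.931 0.000
      vertex 4.448 19.009 0.000
      vertex 4.448 19.009 11.398
    endloop
  endfacet
  facet normal -0.0882 0.9961 0.0000
    outer loop
      vertex 14.860 19.931 0.000
      vertex 4.448 19.009 11.398
      vertex 14.860 19.931 11.398
    endloop
  endfacet
  facet normal -0.9068 0.4216 0.0000
    outer loop
      vertex 4.448 19.009 0.000
      vertex 0.041 9.531 0.000
      vertex 0.041 9.531 11.398
    endloop
  endfacet
  facet normal -0.9068 0.4216 0.0000
    outer loop
      vertex 4.448 19.009 0.000
      vertex 0.041 9.531 11.398
      vertex 4.448 19.009 11.398
    endloop
  endfacet
  facet normal -0.8185 -0.5745 0.0000
    outer loop
      vertex 0.041 9.531 0.000
      vertex 6.046 0.975 0.000
      vertex 6.046 0.975 11.398
    endloop
  endfacet
  facet normal -0.8185 -0.5745 0.0000
    outer loop
      vertex 0.041 9.531 0.000
      vertex 6.046 0.975 11.398
      vertex 0.041 9.531 11.398
    endloop
  endfacet
  facet normal 0.0882 -0.9961 0.0000
    outer loop
      vertex 6.046 0.975 0.000
      vertex 16.458 1.897 0.000
      vertex 16.458 1.897 11.398
    endloop
  endfacet
  facet normal 0.0882 -0.9961 0.0000
    outer loop
      vertex 6.046 0.975 0.000
      vertex 16.458 1.897 11.398
      vertex 6.046 0.975 11.398
    endloop
  endfacet
  facet normal 0.9068 -0.4216 0.0000
    outer loop
      vertex 16.458 1.897 0.000
      vertex 20.865 11.375 0.000
      vertex 20.865 11.375 11.398
    endloop
  endfacet
  facet normal 0.9068 -0.4216 0.0000
    outer loop
      vertex 16.458 1.897 0.000
      vertex 20.865 11.375 11.398
      vertex 16.458 1.897 11.398
    endloop
  endfacet
endsolid part

The G0 Z moves step by Δz≈1.425 mm. Every layer's G1 loop is the same polygon, so the solid is a straight extrusion of it from z=0 to z≈11.4. Closing with flat bottom and top caps and triangulating gives 20 facets — a regular 6-sided prism (a cylinder approximated with 6 flat sides), circumscribed radius ≈ 10.5 mm, height ≈ 11.4 mm.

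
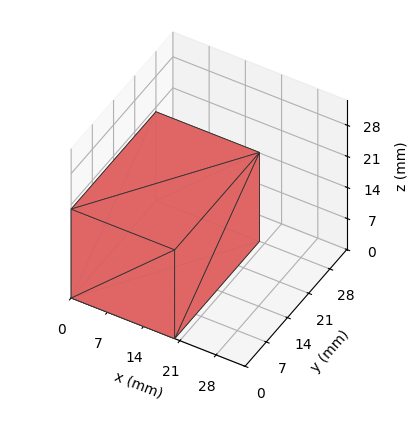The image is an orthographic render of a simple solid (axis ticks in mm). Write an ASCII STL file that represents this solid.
Reading the render: the shape is a rectangular box, roughly 20 × 28 mm footprint and 20 mm tall (dimensions read to the nearest mm from the axis ticks). For the STL, each face is triangulated and given an outward normal.

solid part
  facet normal 0.0000 0.0000 -1.0000
    outer loop
      vertex 20.000 28.000 0.000
      vertex 20.000 0.000 0.000
      vertex 0.000 0.000 0.000
    endloop
  endfacet
  facet normal 0.0000 0.0000 -1.0000
    outer loop
      vertex 0.000 28.000 0.000
      vertex 20.000 28.000 0.000
      vertex 0.000 0.000 0.000
    endloop
  endfacet
  facet normal 0.0000 0.0000 1.0000
    outer loop
      vertex 0.000 0.000 20.000
      vertex 20.000 0.000 20.000
      vertex 20.000 28.000 20.000
    endloop
  endfacet
  facet normal 0.0000 0.0000 1.0000
    outer loop
      vertex 0.000 0.000 20.000
      vertex 20.000 28.000 20.000
      vertex 0.000 28.000 20.000
    endloop
  endfacet
  facet normal 0.0000 -1.0000 0.0000
    outer loop
      vertex 0.000 0.000 0.000
      vertex 20.000 0.000 0.000
      vertex 20.000 0.000 20.000
    endloop
  endfacet
  facet normal 0.0000 -1.0000 0.0000
    outer loop
      vertex 0.000 0.000 0.000
      vertex 20.000 0.000 20.000
      vertex 0.000 0.000 20.000
    endloop
  endfacet
  facet normal 0.0000 1.0000 0.0000
    outer loop
      vertex 20.000 28.000 20.000
      vertex 20.000 28.000 0.000
      vertex 0.000 28.000 0.000
    endloop
  endfacet
  facet normal 0.0000 1.0000 0.0000
    outer loop
      vertex 0.000 28.000 20.000
      vertex 20.000 28.000 20.000
      vertex 0.000 28.000 0.000
    endloop
  endfacet
  facet normal -1.0000 0.0000 0.0000
    outer loop
      vertex 0.000 28.000 20.000
      vertex 0.000 28.000 0.000
      vertex 0.000 0.000 0.000
    endloop
  endfacet
  facet normal -1.0000 0.0000 0.0000
    outer loop
      vertex 0.000 0.000 20.000
      vertex 0.000 28.000 20.000
      vertex 0.000 0.000 0.000
    endloop
  endfacet
  facet normal 1.0000 0.0000 0.0000
    outer loop
      vertex 20.000 0.000 0.000
      vertex 20.000 28.000 0.000
      vertex 20.000 28.000 20.000
    endloop
  endfacet
  facet normal 1.0000 0.0000 0.0000
    outer loop
      vertex 20.000 0.000 0.000
      vertex 20.000 28.000 20.000
      vertex 20.000 0.000 20.000
    endloop
  endfacet
endsolid part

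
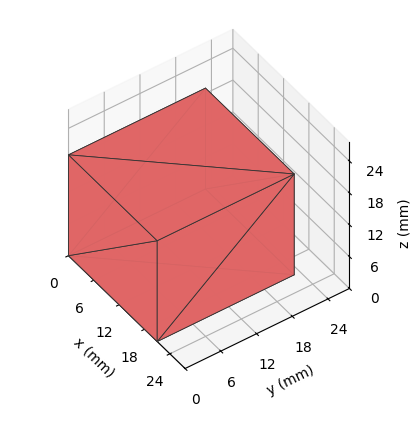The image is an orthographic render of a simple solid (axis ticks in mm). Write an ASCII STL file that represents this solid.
Reading the render: the shape is a rectangular box, roughly 21 × 23 mm footprint and 19 mm tall (dimensions read to the nearest mm from the axis ticks). For the STL, each face is triangulated and given an outward normal.

solid part
  facet normal 0.0000 0.0000 -1.0000
    outer loop
      vertex 21.000 23.000 0.000
      vertex 21.000 0.000 0.000
      vertex 0.000 0.000 0.000
    endloop
  endfacet
  facet normal 0.0000 0.0000 -1.0000
    outer loop
      vertex 0.000 23.000 0.000
      vertex 21.000 23.000 0.000
      vertex 0.000 0.000 0.000
    endloop
  endfacet
  facet normal 0.0000 0.0000 1.0000
    outer loop
      vertex 0.000 0.000 19.000
      vertex 21.000 0.000 19.000
      vertex 21.000 23.000 19.000
    endloop
  endfacet
  facet normal 0.0000 0.0000 1.0000
    outer loop
      vertex 0.000 0.000 19.000
      vertex 21.000 23.000 19.000
      vertex 0.000 23.000 19.000
    endloop
  endfacet
  facet normal 0.0000 -1.0000 0.0000
    outer loop
      vertex 0.000 0.000 0.000
      vertex 21.000 0.000 0.000
      vertex 21.000 0.000 19.000
    endloop
  endfacet
  facet normal 0.0000 -1.0000 0.0000
    outer loop
      vertex 0.000 0.000 0.000
      vertex 21.000 0.000 19.000
      vertex 0.000 0.000 19.000
    endloop
  endfacet
  facet normal 0.0000 1.0000 0.0000
    outer loop
      vertex 21.000 23.000 19.000
      vertex 21.000 23.000 0.000
      vertex 0.000 23.000 0.000
    endloop
  endfacet
  facet normal 0.0000 1.0000 0.0000
    outer loop
      vertex 0.000 23.000 19.000
      vertex 21.000 23.000 19.000
      vertex 0.000 23.000 0.000
    endloop
  endfacet
  facet normal -1.0000 0.0000 0.0000
    outer loop
      vertex 0.000 23.000 19.000
      vertex 0.000 23.000 0.000
      vertex 0.000 0.000 0.000
    endloop
  endfacet
  facet normal -1.0000 0.0000 0.0000
    outer loop
      vertex 0.000 0.000 19.000
      vertex 0.000 23.000 19.000
      vertex 0.000 0.000 0.000
    endloop
  endfacet
  facet normal 1.0000 0.0000 0.0000
    outer loop
      vertex 21.000 0.000 0.000
      vertex 21.000 23.000 0.000
      vertex 21.000 23.000 19.000
    endloop
  endfacet
  facet normal 1.0000 0.0000 0.0000
    outer loop
      vertex 21.000 0.000 0.000
      vertex 21.000 23.000 19.000
      vertex 21.000 0.000 19.000
    endloop
  endfacet
endsolid part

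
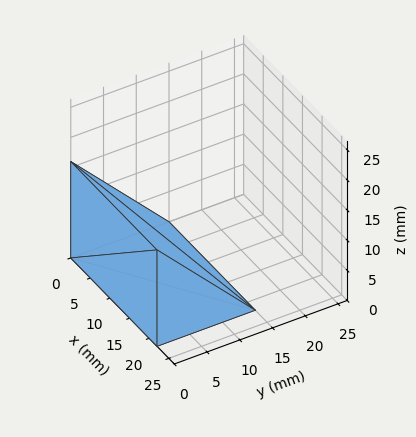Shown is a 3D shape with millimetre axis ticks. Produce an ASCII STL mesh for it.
Reading the render: the shape is a wedge (ramp): 22 × 15 mm base, rising to 16 mm along the y=0 edge and sloping linearly to z=0 at y=15 (dimensions read to the nearest mm from the axis ticks). For the STL, each face is triangulated and given an outward normal.

solid part
  facet normal 0.0000 0.0000 -1.0000
    outer loop
      vertex 22.00 15.00 0.00
      vertex 22.00 0.00 0.00
      vertex 0.00 0.00 0.00
    endloop
  endfacet
  facet normal 0.0000 0.0000 -1.0000
    outer loop
      vertex 0.00 15.00 0.00
      vertex 22.00 15.00 0.00
      vertex 0.00 0.00 0.00
    endloop
  endfacet
  facet normal 0.0000 -1.0000 0.0000
    outer loop
      vertex 0.00 0.00 0.00
      vertex 22.00 0.00 0.00
      vertex 22.00 0.00 16.00
    endloop
  endfacet
  facet normal 0.0000 -1.0000 0.0000
    outer loop
      vertex 0.00 0.00 0.00
      vertex 22.00 0.00 16.00
      vertex 0.00 0.00 16.00
    endloop
  endfacet
  facet normal 0.0000 0.7295 0.6839
    outer loop
      vertex 0.00 0.00 16.00
      vertex 22.00 0.00 16.00
      vertex 22.00 15.00 0.00
    endloop
  endfacet
  facet normal 0.0000 0.7295 0.6839
    outer loop
      vertex 0.00 0.00 16.00
      vertex 22.00 15.00 0.00
      vertex 0.00 15.00 0.00
    endloop
  endfacet
  facet normal -1.0000 0.0000 0.0000
    outer loop
      vertex 0.00 0.00 16.00
      vertex 0.00 15.00 0.00
      vertex 0.00 0.00 0.00
    endloop
  endfacet
  facet normal 1.0000 0.0000 0.0000
    outer loop
      vertex 22.00 0.00 0.00
      vertex 22.00 15.00 0.00
      vertex 22.00 0.00 16.00
    endloop
  endfacet
endsolid part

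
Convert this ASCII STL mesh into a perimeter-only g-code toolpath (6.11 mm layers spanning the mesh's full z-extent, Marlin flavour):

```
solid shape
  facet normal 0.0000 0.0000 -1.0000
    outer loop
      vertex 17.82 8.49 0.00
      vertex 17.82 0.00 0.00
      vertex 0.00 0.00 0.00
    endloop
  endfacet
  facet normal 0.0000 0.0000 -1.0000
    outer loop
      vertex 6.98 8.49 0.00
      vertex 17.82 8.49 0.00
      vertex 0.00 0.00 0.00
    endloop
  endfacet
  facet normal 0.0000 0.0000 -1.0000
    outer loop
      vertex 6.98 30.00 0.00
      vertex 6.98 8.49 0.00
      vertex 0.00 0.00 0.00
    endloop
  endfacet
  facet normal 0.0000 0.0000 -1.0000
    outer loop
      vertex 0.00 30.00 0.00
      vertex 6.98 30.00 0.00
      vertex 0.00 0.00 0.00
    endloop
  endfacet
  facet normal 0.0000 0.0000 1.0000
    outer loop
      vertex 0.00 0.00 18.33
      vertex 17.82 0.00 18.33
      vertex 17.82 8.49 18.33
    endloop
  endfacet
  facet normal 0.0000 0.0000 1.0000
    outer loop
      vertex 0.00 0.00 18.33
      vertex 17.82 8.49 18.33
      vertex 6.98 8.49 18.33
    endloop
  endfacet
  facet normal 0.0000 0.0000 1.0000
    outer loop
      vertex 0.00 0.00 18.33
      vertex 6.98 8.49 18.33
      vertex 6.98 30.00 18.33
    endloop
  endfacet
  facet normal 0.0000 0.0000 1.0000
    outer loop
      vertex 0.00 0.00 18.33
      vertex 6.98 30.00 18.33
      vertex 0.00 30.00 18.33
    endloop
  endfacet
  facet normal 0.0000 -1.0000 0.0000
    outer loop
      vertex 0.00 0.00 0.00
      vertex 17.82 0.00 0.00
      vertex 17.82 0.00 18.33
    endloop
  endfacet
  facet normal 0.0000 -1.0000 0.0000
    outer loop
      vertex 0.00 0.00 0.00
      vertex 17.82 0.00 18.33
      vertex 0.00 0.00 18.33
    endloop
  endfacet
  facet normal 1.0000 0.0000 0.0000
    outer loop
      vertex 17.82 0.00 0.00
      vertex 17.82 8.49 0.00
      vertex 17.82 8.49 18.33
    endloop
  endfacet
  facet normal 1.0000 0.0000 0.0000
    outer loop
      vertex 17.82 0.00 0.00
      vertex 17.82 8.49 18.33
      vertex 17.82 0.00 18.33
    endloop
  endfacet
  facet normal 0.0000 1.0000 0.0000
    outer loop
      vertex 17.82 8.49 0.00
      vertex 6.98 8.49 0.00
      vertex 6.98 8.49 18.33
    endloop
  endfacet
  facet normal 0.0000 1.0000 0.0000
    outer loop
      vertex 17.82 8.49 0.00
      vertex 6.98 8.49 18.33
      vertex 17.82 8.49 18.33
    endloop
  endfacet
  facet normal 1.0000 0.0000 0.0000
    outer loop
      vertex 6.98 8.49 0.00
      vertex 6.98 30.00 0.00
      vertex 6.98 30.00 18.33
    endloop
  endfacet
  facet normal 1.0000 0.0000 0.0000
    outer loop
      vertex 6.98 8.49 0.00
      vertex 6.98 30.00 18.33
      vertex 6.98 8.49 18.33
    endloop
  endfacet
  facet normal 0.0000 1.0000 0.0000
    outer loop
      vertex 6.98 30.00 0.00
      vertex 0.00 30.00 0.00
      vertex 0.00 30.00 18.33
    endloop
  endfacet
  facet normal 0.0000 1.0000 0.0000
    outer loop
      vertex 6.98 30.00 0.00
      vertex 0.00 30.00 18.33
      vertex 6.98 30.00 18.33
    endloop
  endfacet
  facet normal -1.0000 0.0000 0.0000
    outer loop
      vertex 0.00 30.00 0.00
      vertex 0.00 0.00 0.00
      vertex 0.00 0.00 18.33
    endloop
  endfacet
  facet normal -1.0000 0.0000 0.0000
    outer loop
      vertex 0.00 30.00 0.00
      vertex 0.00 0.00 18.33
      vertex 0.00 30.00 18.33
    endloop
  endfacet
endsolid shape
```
; perimeter-only toolpath
G21 ; units = mm
G90 ; absolute positioning
G28 ; home
; layer 1
G0 Z6.11
G0 X0.00 Y0.00
G1 X17.82 Y0.00
G1 X17.82 Y8.49
G1 X6.98 Y8.49
G1 X6.98 Y30.00
G1 X0.00 Y30.00
G1 X0.00 Y0.00
; layer 2
G0 Z12.22
G0 X0.00 Y0.00
G1 X17.82 Y0.00
G1 X17.82 Y8.49
G1 X6.98 Y8.49
G1 X6.98 Y30.00
G1 X0.00 Y30.00
G1 X0.00 Y0.00
; layer 3
G0 Z18.33
G0 X0.00 Y0.00
G1 X17.82 Y0.00
G1 X17.82 Y8.49
G1 X6.98 Y8.49
G1 X6.98 Y30.00
G1 X0.00 Y30.00
G1 X0.00 Y0.00
M2 ; end

The solid is an L-shaped prism: outer 17.8 × 30 mm, arm thicknesses ≈ 8.49 mm (horizontal) and 6.98 mm (vertical), extruded 18.3 mm in z. Slicing at Δz = 6.11 mm — 3 equal slices spanning the solid's height, so layer i sits at z = i·h/3 — gives 3 non-empty perimeters. Each is a 6-segment closed polygon; G0 lifts to the layer z and rapids to the start vertex, then G1 traces the edges.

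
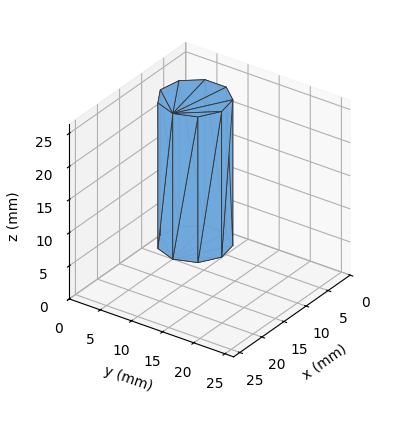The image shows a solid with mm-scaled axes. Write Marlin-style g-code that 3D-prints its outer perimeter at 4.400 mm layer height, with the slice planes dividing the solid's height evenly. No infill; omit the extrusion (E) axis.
Reading the render: the shape is a regular 9-sided prism (a cylinder approximated with 9 flat sides), circumscribed radius ≈ 5 mm, height ≈ 22 mm (dimensions read to the nearest mm from the axis ticks). For the g-code, the solid's height is divided into equal slices at the stated Δz and each level perimeter traced with G1 moves after a G0 lift.

; perimeter-only toolpath
G21 ; units = mm
G90 ; absolute positioning
G28 ; home
; layer 1
G0 Z4.400
G0 X10.000 Y5.000
G1 X8.830 Y8.214
G1 X5.868 Y9.924
G1 X2.500 Y9.330
G1 X0.302 Y6.710
G1 X0.302 Y3.290
G1 X2.500 Y0.670
G1 X5.868 Y0.076
G1 X8.830 Y1.786
G1 X10.000 Y5.000
; layer 2
G0 Z8.800
G0 X10.000 Y5.000
G1 X8.830 Y8.214
G1 X5.868 Y9.924
G1 X2.500 Y9.330
G1 X0.302 Y6.710
G1 X0.302 Y3.290
G1 X2.500 Y0.670
G1 X5.868 Y0.076
G1 X8.830 Y1.786
G1 X10.000 Y5.000
; layer 3
G0 Z13.200
G0 X10.000 Y5.000
G1 X8.830 Y8.214
G1 X5.868 Y9.924
G1 X2.500 Y9.330
G1 X0.302 Y6.710
G1 X0.302 Y3.290
G1 X2.500 Y0.670
G1 X5.868 Y0.076
G1 X8.830 Y1.786
G1 X10.000 Y5.000
; layer 4
G0 Z17.600
G0 X10.000 Y5.000
G1 X8.830 Y8.214
G1 X5.868 Y9.924
G1 X2.500 Y9.330
G1 X0.302 Y6.710
G1 X0.302 Y3.290
G1 X2.500 Y0.670
G1 X5.868 Y0.076
G1 X8.830 Y1.786
G1 X10.000 Y5.000
; layer 5
G0 Z22.000
G0 X10.000 Y5.000
G1 X8.830 Y8.214
G1 X5.868 Y9.924
G1 X2.500 Y9.330
G1 X0.302 Y6.710
G1 X0.302 Y3.290
G1 X2.500 Y0.670
G1 X5.868 Y0.076
G1 X8.830 Y1.786
G1 X10.000 Y5.000
M2 ; end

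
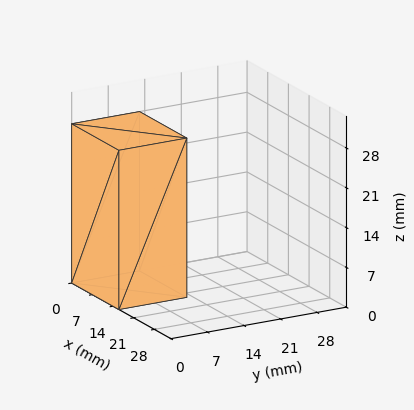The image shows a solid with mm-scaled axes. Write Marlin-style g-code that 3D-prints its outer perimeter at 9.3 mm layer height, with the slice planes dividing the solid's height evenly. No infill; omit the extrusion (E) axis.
Reading the render: the shape is a rectangular box, roughly 16 × 13 mm footprint and 28 mm tall (dimensions read to the nearest mm from the axis ticks). For the g-code, the solid's height is divided into equal slices at the stated Δz and each level perimeter traced with G1 moves after a G0 lift.

; perimeter-only toolpath
G21 ; units = mm
G90 ; absolute positioning
G28 ; home
; layer 1
G0 Z9.3
G0 X0.0 Y0.0
G1 X16.0 Y0.0
G1 X16.0 Y13.0
G1 X0.0 Y13.0
G1 X0.0 Y0.0
; layer 2
G0 Z18.7
G0 X0.0 Y0.0
G1 X16.0 Y0.0
G1 X16.0 Y13.0
G1 X0.0 Y13.0
G1 X0.0 Y0.0
; layer 3
G0 Z28.0
G0 X0.0 Y0.0
G1 X16.0 Y0.0
G1 X16.0 Y13.0
G1 X0.0 Y13.0
G1 X0.0 Y0.0
M2 ; end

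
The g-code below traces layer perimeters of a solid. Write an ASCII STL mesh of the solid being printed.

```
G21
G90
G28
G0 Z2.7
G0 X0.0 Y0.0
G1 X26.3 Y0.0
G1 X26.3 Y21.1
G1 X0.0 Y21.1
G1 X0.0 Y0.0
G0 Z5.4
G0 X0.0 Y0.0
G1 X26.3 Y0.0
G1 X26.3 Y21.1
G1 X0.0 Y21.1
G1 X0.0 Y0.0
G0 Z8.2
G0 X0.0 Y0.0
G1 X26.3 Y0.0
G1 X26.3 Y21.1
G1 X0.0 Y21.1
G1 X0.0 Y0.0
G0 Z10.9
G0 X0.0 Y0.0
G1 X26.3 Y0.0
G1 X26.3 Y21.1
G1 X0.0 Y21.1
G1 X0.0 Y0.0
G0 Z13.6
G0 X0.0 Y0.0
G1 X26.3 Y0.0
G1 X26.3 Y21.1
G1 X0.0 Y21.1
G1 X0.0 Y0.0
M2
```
solid part
  facet normal 0.0000 0.0000 -1.0000
    outer loop
      vertex 26.3 21.1 0.0
      vertex 26.3 0.0 0.0
      vertex 0.0 0.0 0.0
    endloop
  endfacet
  facet normal 0.0000 0.0000 -1.0000
    outer loop
      vertex 0.0 21.1 0.0
      vertex 26.3 21.1 0.0
      vertex 0.0 0.0 0.0
    endloop
  endfacet
  facet normal 0.0000 0.0000 1.0000
    outer loop
      vertex 0.0 0.0 13.6
      vertex 26.3 0.0 13.6
      vertex 26.3 21.1 13.6
    endloop
  endfacet
  facet normal 0.0000 0.0000 1.0000
    outer loop
      vertex 0.0 0.0 13.6
      vertex 26.3 21.1 13.6
      vertex 0.0 21.1 13.6
    endloop
  endfacet
  facet normal 0.0000 -1.0000 0.0000
    outer loop
      vertex 0.0 0.0 0.0
      vertex 26.3 0.0 0.0
      vertex 26.3 0.0 13.6
    endloop
  endfacet
  facet normal 0.0000 -1.0000 0.0000
    outer loop
      vertex 0.0 0.0 0.0
      vertex 26.3 0.0 13.6
      vertex 0.0 0.0 13.6
    endloop
  endfacet
  facet normal 0.0000 1.0000 0.0000
    outer loop
      vertex 26.3 21.1 13.6
      vertex 26.3 21.1 0.0
      vertex 0.0 21.1 0.0
    endloop
  endfacet
  facet normal 0.0000 1.0000 0.0000
    outer loop
      vertex 0.0 21.1 13.6
      vertex 26.3 21.1 13.6
      vertex 0.0 21.1 0.0
    endloop
  endfacet
  facet normal -1.0000 0.0000 0.0000
    outer loop
      vertex 0.0 21.1 13.6
      vertex 0.0 21.1 0.0
      vertex 0.0 0.0 0.0
    endloop
  endfacet
  facet normal -1.0000 0.0000 0.0000
    outer loop
      vertex 0.0 0.0 13.6
      vertex 0.0 21.1 13.6
      vertex 0.0 0.0 0.0
    endloop
  endfacet
  facet normal 1.0000 0.0000 0.0000
    outer loop
      vertex 26.3 0.0 0.0
      vertex 26.3 21.1 0.0
      vertex 26.3 21.1 13.6
    endloop
  endfacet
  facet normal 1.0000 0.0000 0.0000
    outer loop
      vertex 26.3 0.0 0.0
      vertex 26.3 21.1 13.6
      vertex 26.3 0.0 13.6
    endloop
  endfacet
endsolid part

The G0 Z moves step by Δz≈2.7 mm. Every layer's G1 loop is the same polygon, so the solid is a straight extrusion of it from z=0 to z≈13.6. Closing with flat bottom and top caps and triangulating gives 12 facets — a rectangular box, roughly 26.3 × 21.1 mm footprint and 13.6 mm tall.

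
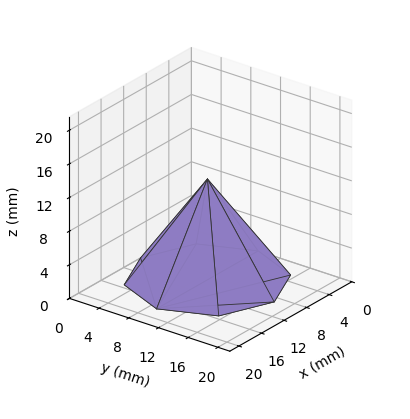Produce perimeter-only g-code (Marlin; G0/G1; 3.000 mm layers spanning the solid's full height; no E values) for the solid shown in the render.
Reading the render: the shape is a regular 8-sided pyramid, base circumscribed radius ≈ 9 mm, apex at z ≈ 12 mm (dimensions read to the nearest mm from the axis ticks). For the g-code, the solid's height is divided into equal slices at the stated Δz and each level perimeter traced with G1 moves after a G0 lift.

; perimeter-only toolpath
G21 ; units = mm
G90 ; absolute positioning
G28 ; home
; layer 1
G0 Z3.000
G0 X15.750 Y9.000
G1 X13.773 Y13.773
G1 X9.000 Y15.750
G1 X4.227 Y13.773
G1 X2.250 Y9.000
G1 X4.227 Y4.227
G1 X9.000 Y2.250
G1 X13.773 Y4.227
G1 X15.750 Y9.000
; layer 2
G0 Z6.000
G0 X13.500 Y9.000
G1 X12.182 Y12.182
G1 X9.000 Y13.500
G1 X5.818 Y12.182
G1 X4.500 Y9.000
G1 X5.818 Y5.818
G1 X9.000 Y4.500
G1 X12.182 Y5.818
G1 X13.500 Y9.000
; layer 3
G0 Z9.000
G0 X11.250 Y9.000
G1 X10.591 Y10.591
G1 X9.000 Y11.250
G1 X7.409 Y10.591
G1 X6.750 Y9.000
G1 X7.409 Y7.409
G1 X9.000 Y6.750
G1 X10.591 Y7.409
G1 X11.250 Y9.000
M2 ; end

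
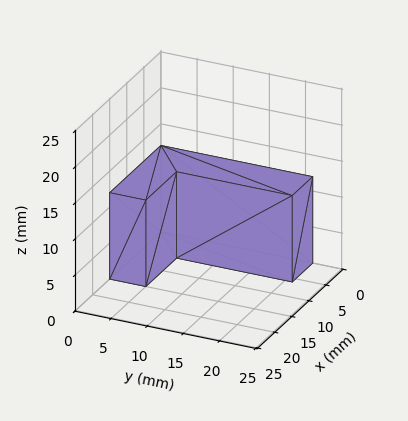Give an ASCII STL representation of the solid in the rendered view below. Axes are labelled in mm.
Reading the render: the shape is an L-shaped prism: outer 15 × 21 mm, arm thicknesses ≈ 5 mm (horizontal) and 6 mm (vertical), extruded 12 mm in z (dimensions read to the nearest mm from the axis ticks). For the STL, each face is triangulated and given an outward normal.

solid part
  facet normal 0.0000 0.0000 -1.0000
    outer loop
      vertex 15.000 5.000 0.000
      vertex 15.000 0.000 0.000
      vertex 0.000 0.000 0.000
    endloop
  endfacet
  facet normal 0.0000 0.0000 -1.0000
    outer loop
      vertex 6.000 5.000 0.000
      vertex 15.000 5.000 0.000
      vertex 0.000 0.000 0.000
    endloop
  endfacet
  facet normal 0.0000 0.0000 -1.0000
    outer loop
      vertex 6.000 21.000 0.000
      vertex 6.000 5.000 0.000
      vertex 0.000 0.000 0.000
    endloop
  endfacet
  facet normal 0.0000 0.0000 -1.0000
    outer loop
      vertex 0.000 21.000 0.000
      vertex 6.000 21.000 0.000
      vertex 0.000 0.000 0.000
    endloop
  endfacet
  facet normal 0.0000 0.0000 1.0000
    outer loop
      vertex 0.000 0.000 12.000
      vertex 15.000 0.000 12.000
      vertex 15.000 5.000 12.000
    endloop
  endfacet
  facet normal 0.0000 0.0000 1.0000
    outer loop
      vertex 0.000 0.000 12.000
      vertex 15.000 5.000 12.000
      vertex 6.000 5.000 12.000
    endloop
  endfacet
  facet normal 0.0000 0.0000 1.0000
    outer loop
      vertex 0.000 0.000 12.000
      vertex 6.000 5.000 12.000
      vertex 6.000 21.000 12.000
    endloop
  endfacet
  facet normal 0.0000 0.0000 1.0000
    outer loop
      vertex 0.000 0.000 12.000
      vertex 6.000 21.000 12.000
      vertex 0.000 21.000 12.000
    endloop
  endfacet
  facet normal 0.0000 -1.0000 0.0000
    outer loop
      vertex 0.000 0.000 0.000
      vertex 15.000 0.000 0.000
      vertex 15.000 0.000 12.000
    endloop
  endfacet
  facet normal 0.0000 -1.0000 0.0000
    outer loop
      vertex 0.000 0.000 0.000
      vertex 15.000 0.000 12.000
      vertex 0.000 0.000 12.000
    endloop
  endfacet
  facet normal 1.0000 0.0000 0.0000
    outer loop
      vertex 15.000 0.000 0.000
      vertex 15.000 5.000 0.000
      vertex 15.000 5.000 12.000
    endloop
  endfacet
  facet normal 1.0000 0.0000 0.0000
    outer loop
      vertex 15.000 0.000 0.000
      vertex 15.000 5.000 12.000
      vertex 15.000 0.000 12.000
    endloop
  endfacet
  facet normal 0.0000 1.0000 0.0000
    outer loop
      vertex 15.000 5.000 0.000
      vertex 6.000 5.000 0.000
      vertex 6.000 5.000 12.000
    endloop
  endfacet
  facet normal 0.0000 1.0000 0.0000
    outer loop
      vertex 15.000 5.000 0.000
      vertex 6.000 5.000 12.000
      vertex 15.000 5.000 12.000
    endloop
  endfacet
  facet normal 1.0000 0.0000 0.0000
    outer loop
      vertex 6.000 5.000 0.000
      vertex 6.000 21.000 0.000
      vertex 6.000 21.000 12.000
    endloop
  endfacet
  facet normal 1.0000 0.0000 0.0000
    outer loop
      vertex 6.000 5.000 0.000
      vertex 6.000 21.000 12.000
      vertex 6.000 5.000 12.000
    endloop
  endfacet
  facet normal 0.0000 1.0000 0.0000
    outer loop
      vertex 6.000 21.000 0.000
      vertex 0.000 21.000 0.000
      vertex 0.000 21.000 12.000
    endloop
  endfacet
  facet normal 0.0000 1.0000 0.0000
    outer loop
      vertex 6.000 21.000 0.000
      vertex 0.000 21.000 12.000
      vertex 6.000 21.000 12.000
    endloop
  endfacet
  facet normal -1.0000 0.0000 0.0000
    outer loop
      vertex 0.000 21.000 0.000
      vertex 0.000 0.000 0.000
      vertex 0.000 0.000 12.000
    endloop
  endfacet
  facet normal -1.0000 0.0000 0.0000
    outer loop
      vertex 0.000 21.000 0.000
      vertex 0.000 0.000 12.000
      vertex 0.000 21.000 12.000
    endloop
  endfacet
endsolid part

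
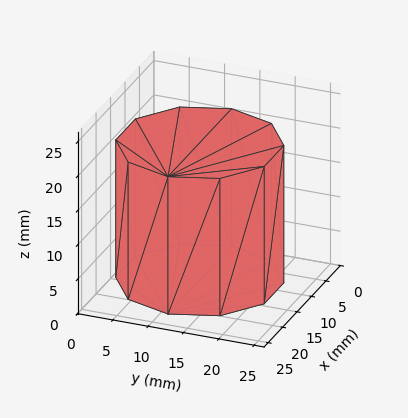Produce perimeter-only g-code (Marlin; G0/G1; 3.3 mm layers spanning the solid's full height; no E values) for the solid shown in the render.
Reading the render: the shape is a regular 10-sided prism (a cylinder approximated with 10 flat sides), circumscribed radius ≈ 11 mm, height ≈ 20 mm (dimensions read to the nearest mm from the axis ticks). For the g-code, the solid's height is divided into equal slices at the stated Δz and each level perimeter traced with G1 moves after a G0 lift.

; perimeter-only toolpath
G21 ; units = mm
G90 ; absolute positioning
G28 ; home
; layer 1
G0 Z3.3
G0 X22.0 Y11.0
G1 X19.9 Y17.5
G1 X14.4 Y21.5
G1 X7.6 Y21.5
G1 X2.1 Y17.5
G1 X0.0 Y11.0
G1 X2.1 Y4.5
G1 X7.6 Y0.5
G1 X14.4 Y0.5
G1 X19.9 Y4.5
G1 X22.0 Y11.0
; layer 2
G0 Z6.7
G0 X22.0 Y11.0
G1 X19.9 Y17.5
G1 X14.4 Y21.5
G1 X7.6 Y21.5
G1 X2.1 Y17.5
G1 X0.0 Y11.0
G1 X2.1 Y4.5
G1 X7.6 Y0.5
G1 X14.4 Y0.5
G1 X19.9 Y4.5
G1 X22.0 Y11.0
; layer 3
G0 Z10.0
G0 X22.0 Y11.0
G1 X19.9 Y17.5
G1 X14.4 Y21.5
G1 X7.6 Y21.5
G1 X2.1 Y17.5
G1 X0.0 Y11.0
G1 X2.1 Y4.5
G1 X7.6 Y0.5
G1 X14.4 Y0.5
G1 X19.9 Y4.5
G1 X22.0 Y11.0
; layer 4
G0 Z13.3
G0 X22.0 Y11.0
G1 X19.9 Y17.5
G1 X14.4 Y21.5
G1 X7.6 Y21.5
G1 X2.1 Y17.5
G1 X0.0 Y11.0
G1 X2.1 Y4.5
G1 X7.6 Y0.5
G1 X14.4 Y0.5
G1 X19.9 Y4.5
G1 X22.0 Y11.0
; layer 5
G0 Z16.7
G0 X22.0 Y11.0
G1 X19.9 Y17.5
G1 X14.4 Y21.5
G1 X7.6 Y21.5
G1 X2.1 Y17.5
G1 X0.0 Y11.0
G1 X2.1 Y4.5
G1 X7.6 Y0.5
G1 X14.4 Y0.5
G1 X19.9 Y4.5
G1 X22.0 Y11.0
; layer 6
G0 Z20.0
G0 X22.0 Y11.0
G1 X19.9 Y17.5
G1 X14.4 Y21.5
G1 X7.6 Y21.5
G1 X2.1 Y17.5
G1 X0.0 Y11.0
G1 X2.1 Y4.5
G1 X7.6 Y0.5
G1 X14.4 Y0.5
G1 X19.9 Y4.5
G1 X22.0 Y11.0
M2 ; end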